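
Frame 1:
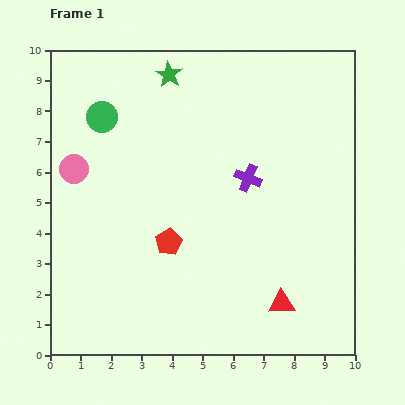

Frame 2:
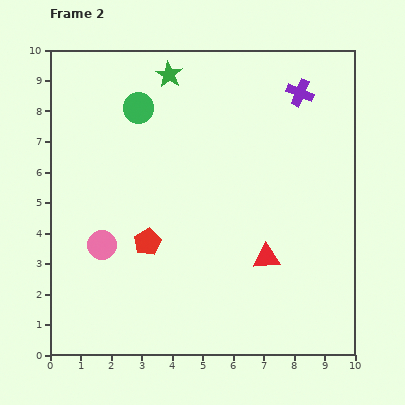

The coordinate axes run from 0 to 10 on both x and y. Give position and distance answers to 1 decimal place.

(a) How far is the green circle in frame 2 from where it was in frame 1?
1.2

The green circle moved from (1.7, 7.8) to (2.9, 8.1), a distance of √(1.2² + 0.3²) ≈ 1.2.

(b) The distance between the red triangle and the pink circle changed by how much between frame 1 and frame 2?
-2.7

Distance in frame 1: 8.1. Distance in frame 2: 5.4.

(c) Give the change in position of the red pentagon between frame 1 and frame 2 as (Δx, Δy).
(-0.7, 0.0)

The red pentagon was at (3.9, 3.7) in frame 1 and (3.2, 3.7) in frame 2.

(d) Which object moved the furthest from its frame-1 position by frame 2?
the purple cross

(moved 3.3; next 2.7)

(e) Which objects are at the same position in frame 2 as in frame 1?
the green star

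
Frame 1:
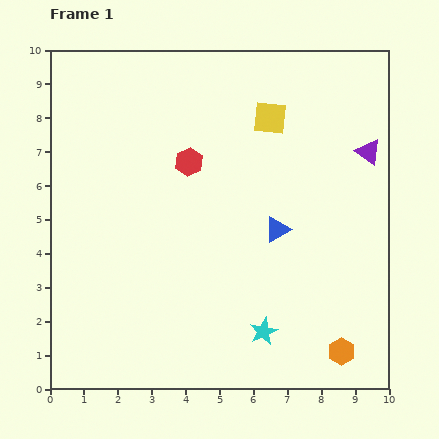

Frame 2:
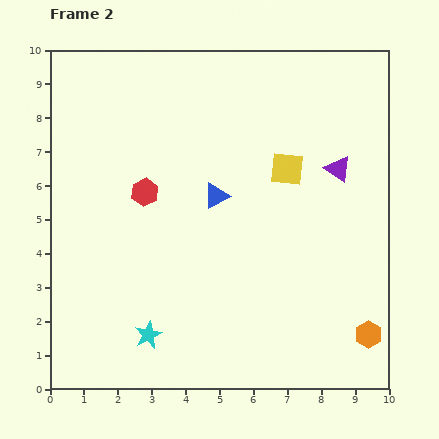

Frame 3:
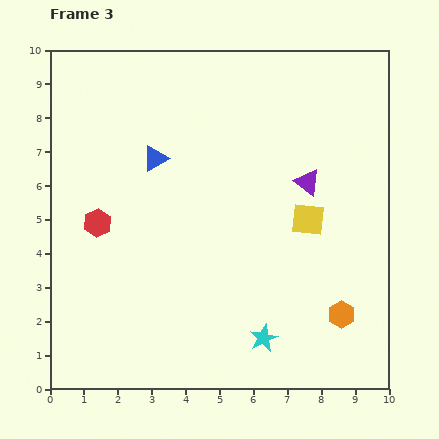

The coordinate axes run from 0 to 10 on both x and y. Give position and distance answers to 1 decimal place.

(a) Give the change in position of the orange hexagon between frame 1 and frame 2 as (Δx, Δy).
(0.8, 0.5)

The orange hexagon was at (8.6, 1.1) in frame 1 and (9.4, 1.6) in frame 2.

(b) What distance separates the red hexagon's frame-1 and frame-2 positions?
1.6

The red hexagon moved from (4.1, 6.7) to (2.8, 5.8), a distance of √(1.3² + 0.9²) ≈ 1.6.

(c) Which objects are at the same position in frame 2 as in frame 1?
none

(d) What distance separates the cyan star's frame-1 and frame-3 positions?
0.2

The cyan star moved from (6.3, 1.7) to (6.3, 1.5), a distance of √(0.0² + 0.2²) ≈ 0.2.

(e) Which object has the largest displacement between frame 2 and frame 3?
the cyan star

(moved 3.4; next 2.1)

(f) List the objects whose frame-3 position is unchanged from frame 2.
none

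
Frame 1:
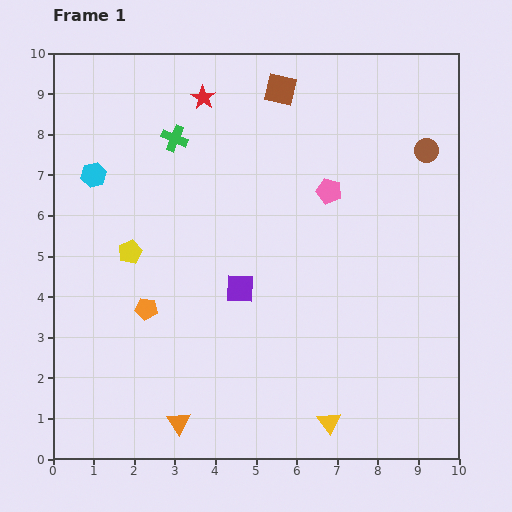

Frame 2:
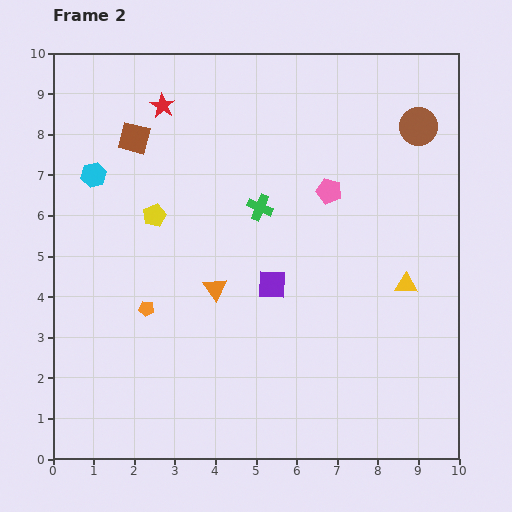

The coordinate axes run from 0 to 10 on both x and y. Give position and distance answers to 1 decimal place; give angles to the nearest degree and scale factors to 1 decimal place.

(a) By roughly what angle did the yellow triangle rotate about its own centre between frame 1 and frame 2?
52° counter-clockwise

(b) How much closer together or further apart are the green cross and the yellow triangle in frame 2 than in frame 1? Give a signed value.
-3.9

Distance in frame 1: 8.0. Distance in frame 2: 4.1.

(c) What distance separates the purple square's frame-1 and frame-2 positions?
0.8

The purple square moved from (4.6, 4.2) to (5.4, 4.3), a distance of √(0.8² + 0.1²) ≈ 0.8.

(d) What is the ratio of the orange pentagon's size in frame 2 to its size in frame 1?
0.7×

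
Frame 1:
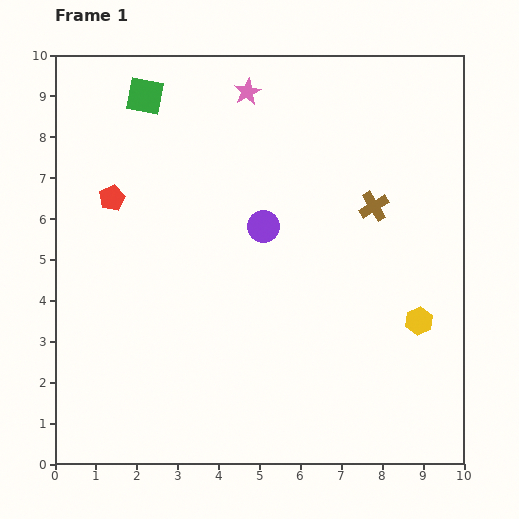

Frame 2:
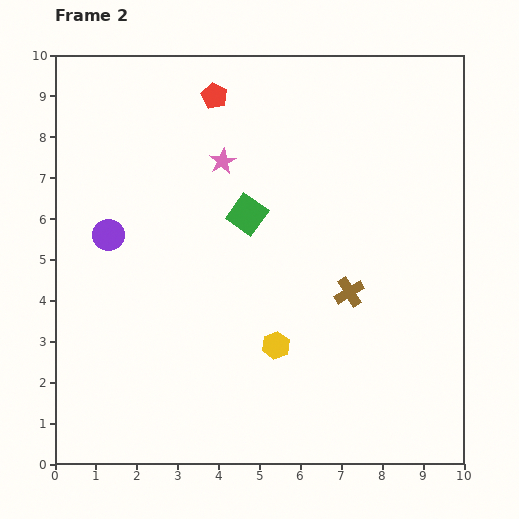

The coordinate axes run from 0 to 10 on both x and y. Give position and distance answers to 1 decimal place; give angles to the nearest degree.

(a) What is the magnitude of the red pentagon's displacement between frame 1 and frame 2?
3.5

The red pentagon moved from (1.4, 6.5) to (3.9, 9.0), a distance of √(2.5² + 2.5²) ≈ 3.5.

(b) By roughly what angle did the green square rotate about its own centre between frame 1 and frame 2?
25° clockwise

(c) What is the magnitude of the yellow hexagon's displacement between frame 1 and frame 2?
3.6

The yellow hexagon moved from (8.9, 3.5) to (5.4, 2.9), a distance of √(3.5² + 0.6²) ≈ 3.6.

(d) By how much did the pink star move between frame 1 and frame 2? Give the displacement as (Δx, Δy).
(-0.6, -1.7)

The pink star was at (4.7, 9.1) in frame 1 and (4.1, 7.4) in frame 2.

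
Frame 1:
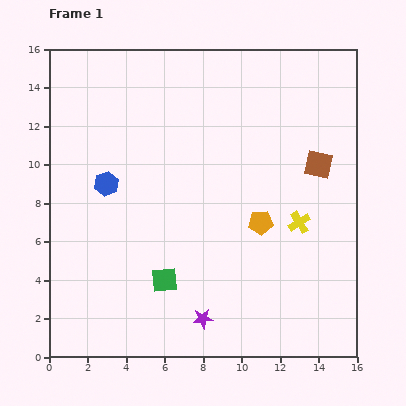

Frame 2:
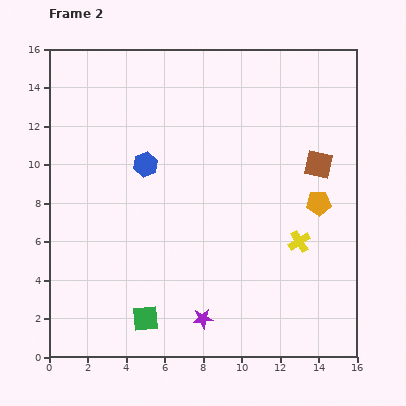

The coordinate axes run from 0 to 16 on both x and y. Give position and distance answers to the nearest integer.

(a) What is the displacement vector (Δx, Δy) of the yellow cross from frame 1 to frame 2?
(0, -1)

The yellow cross was at (13, 7) in frame 1 and (13, 6) in frame 2.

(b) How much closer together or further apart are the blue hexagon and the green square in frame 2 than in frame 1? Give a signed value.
+2

Distance in frame 1: 6. Distance in frame 2: 8.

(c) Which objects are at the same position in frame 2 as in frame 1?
the purple star, the brown square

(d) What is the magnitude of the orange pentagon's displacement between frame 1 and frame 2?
3

The orange pentagon moved from (11, 7) to (14, 8), a distance of √(3² + 1²) ≈ 3.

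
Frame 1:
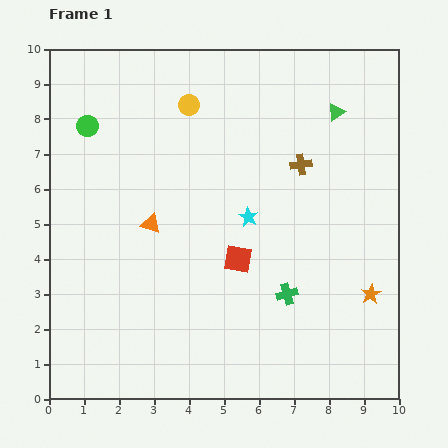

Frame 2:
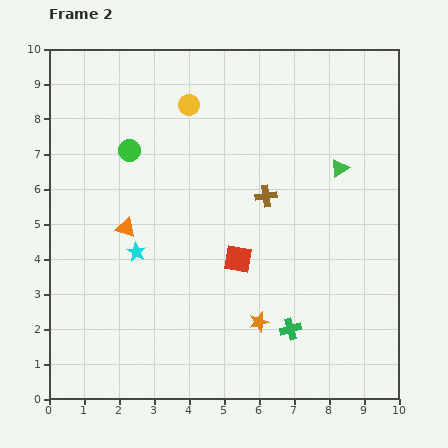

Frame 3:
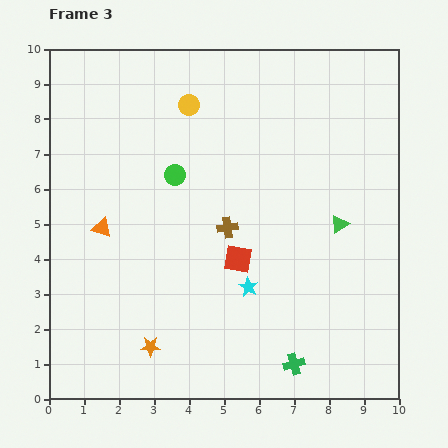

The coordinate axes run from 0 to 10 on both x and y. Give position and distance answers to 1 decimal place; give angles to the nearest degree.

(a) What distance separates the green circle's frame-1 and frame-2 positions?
1.4

The green circle moved from (1.1, 7.8) to (2.3, 7.1), a distance of √(1.2² + 0.7²) ≈ 1.4.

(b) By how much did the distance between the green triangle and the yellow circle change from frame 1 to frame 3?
+1.3

Distance in frame 1: 4.2. Distance in frame 3: 5.5.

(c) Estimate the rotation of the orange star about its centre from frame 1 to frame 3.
30° clockwise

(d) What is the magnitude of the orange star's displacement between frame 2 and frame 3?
3.2

The orange star moved from (6.0, 2.2) to (2.9, 1.5), a distance of √(3.1² + 0.7²) ≈ 3.2.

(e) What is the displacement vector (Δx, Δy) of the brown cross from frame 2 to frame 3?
(-1.1, -0.9)

The brown cross was at (6.2, 5.8) in frame 2 and (5.1, 4.9) in frame 3.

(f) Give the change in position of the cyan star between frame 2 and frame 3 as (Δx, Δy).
(3.2, -1.0)

The cyan star was at (2.5, 4.2) in frame 2 and (5.7, 3.2) in frame 3.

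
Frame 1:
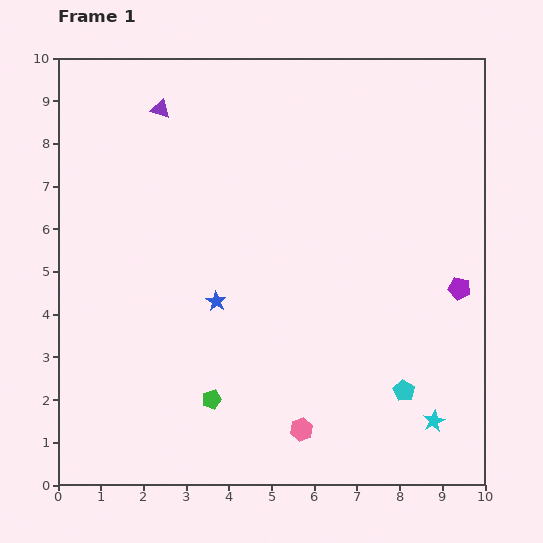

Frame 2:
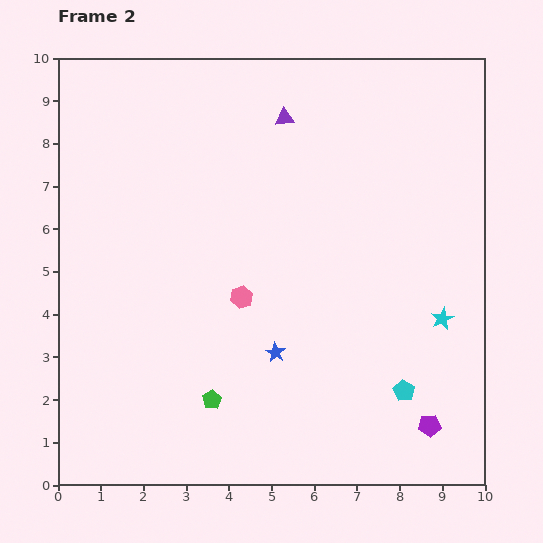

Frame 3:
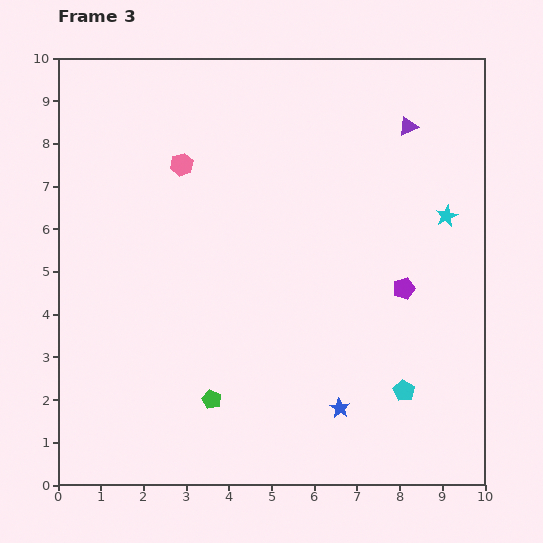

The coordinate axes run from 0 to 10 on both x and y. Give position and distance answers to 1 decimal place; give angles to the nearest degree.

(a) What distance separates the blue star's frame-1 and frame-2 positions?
1.8

The blue star moved from (3.7, 4.3) to (5.1, 3.1), a distance of √(1.4² + 1.2²) ≈ 1.8.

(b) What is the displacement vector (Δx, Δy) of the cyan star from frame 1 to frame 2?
(0.2, 2.4)

The cyan star was at (8.8, 1.5) in frame 1 and (9.0, 3.9) in frame 2.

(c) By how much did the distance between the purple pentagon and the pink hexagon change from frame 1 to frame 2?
+0.3

Distance in frame 1: 5.0. Distance in frame 2: 5.3.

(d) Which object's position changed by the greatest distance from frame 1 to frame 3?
the pink hexagon

(moved 6.8; next 5.8)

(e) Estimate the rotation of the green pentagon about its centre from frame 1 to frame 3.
31° counter-clockwise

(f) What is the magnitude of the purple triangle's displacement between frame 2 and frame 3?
2.9

The purple triangle moved from (5.3, 8.6) to (8.2, 8.4), a distance of √(2.9² + 0.2²) ≈ 2.9.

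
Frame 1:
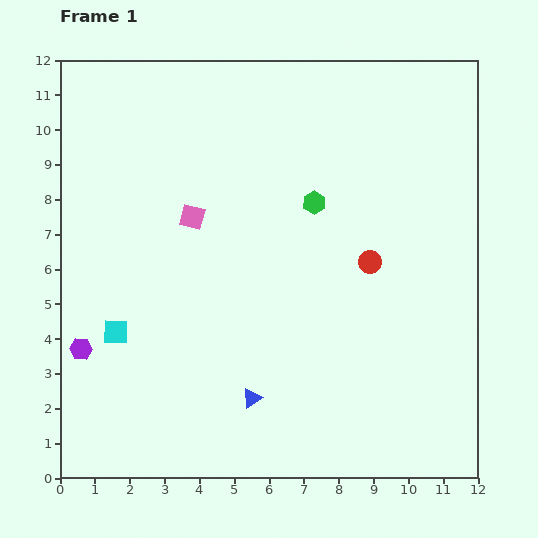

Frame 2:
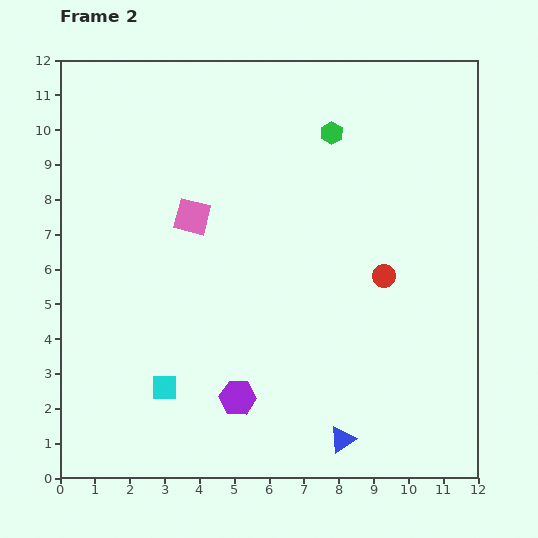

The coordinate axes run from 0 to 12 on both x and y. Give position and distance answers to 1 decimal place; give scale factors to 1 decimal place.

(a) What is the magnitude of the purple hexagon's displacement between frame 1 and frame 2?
4.7

The purple hexagon moved from (0.6, 3.7) to (5.1, 2.3), a distance of √(4.5² + 1.4²) ≈ 4.7.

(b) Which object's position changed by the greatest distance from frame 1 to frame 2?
the purple hexagon

(moved 4.7; next 2.9)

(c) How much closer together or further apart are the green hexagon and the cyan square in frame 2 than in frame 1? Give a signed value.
+1.9

Distance in frame 1: 6.8. Distance in frame 2: 8.7.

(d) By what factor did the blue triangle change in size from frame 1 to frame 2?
1.3×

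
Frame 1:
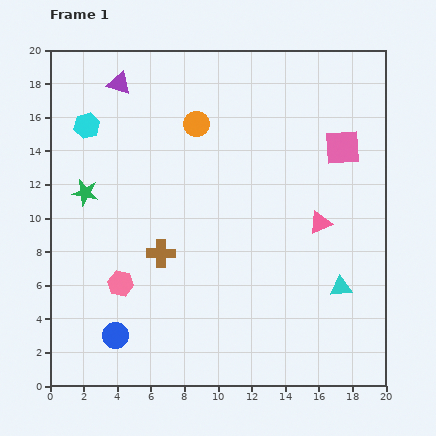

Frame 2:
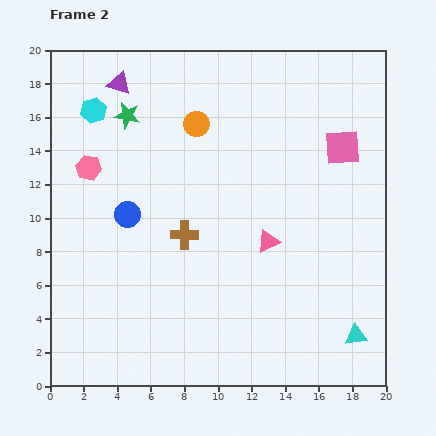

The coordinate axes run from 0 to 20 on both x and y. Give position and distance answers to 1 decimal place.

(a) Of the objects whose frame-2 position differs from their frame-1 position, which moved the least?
the cyan hexagon

(moved 1.0)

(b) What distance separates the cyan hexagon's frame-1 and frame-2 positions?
1.0

The cyan hexagon moved from (2.2, 15.5) to (2.6, 16.4), a distance of √(0.4² + 0.9²) ≈ 1.0.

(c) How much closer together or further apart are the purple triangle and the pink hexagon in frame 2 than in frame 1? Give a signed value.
-6.6

Distance in frame 1: 11.9. Distance in frame 2: 5.3.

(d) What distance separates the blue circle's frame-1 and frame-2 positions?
7.2

The blue circle moved from (3.9, 3.0) to (4.6, 10.2), a distance of √(0.7² + 7.2²) ≈ 7.2.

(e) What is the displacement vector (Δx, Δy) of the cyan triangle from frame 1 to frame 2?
(0.9, -2.9)

The cyan triangle was at (17.3, 5.9) in frame 1 and (18.2, 3.0) in frame 2.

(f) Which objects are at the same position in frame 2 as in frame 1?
the orange circle, the purple triangle, the pink square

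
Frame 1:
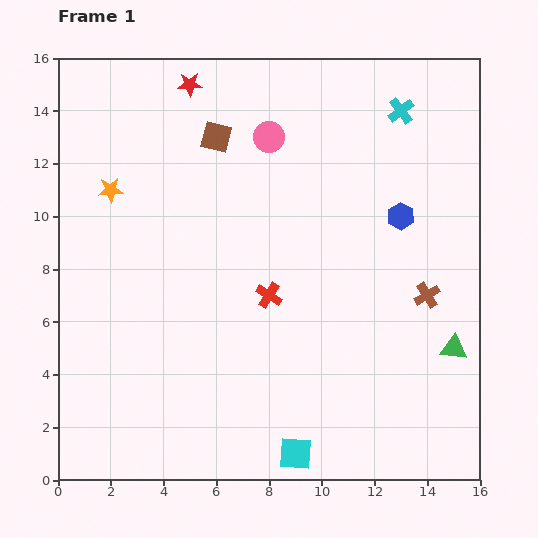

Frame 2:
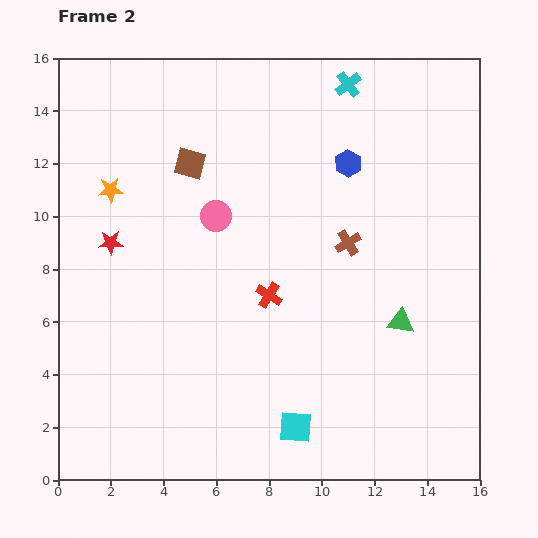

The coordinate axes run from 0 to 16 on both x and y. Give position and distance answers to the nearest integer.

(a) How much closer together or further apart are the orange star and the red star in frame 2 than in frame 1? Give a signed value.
-3

Distance in frame 1: 5. Distance in frame 2: 2.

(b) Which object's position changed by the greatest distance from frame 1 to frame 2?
the red star

(moved 7; next 4)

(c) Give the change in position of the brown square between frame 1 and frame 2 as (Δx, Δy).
(-1, -1)

The brown square was at (6, 13) in frame 1 and (5, 12) in frame 2.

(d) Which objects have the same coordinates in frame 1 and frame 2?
the red cross, the orange star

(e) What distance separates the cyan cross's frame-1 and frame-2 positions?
2

The cyan cross moved from (13, 14) to (11, 15), a distance of √(2² + 1²) ≈ 2.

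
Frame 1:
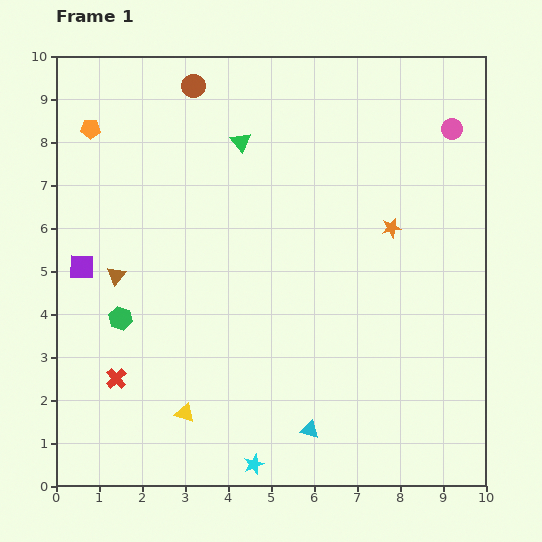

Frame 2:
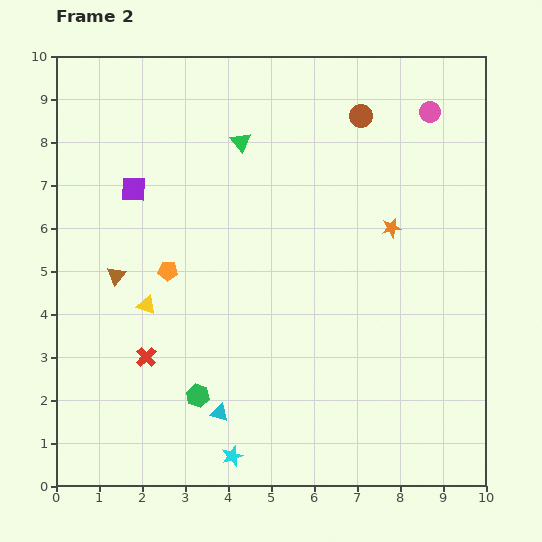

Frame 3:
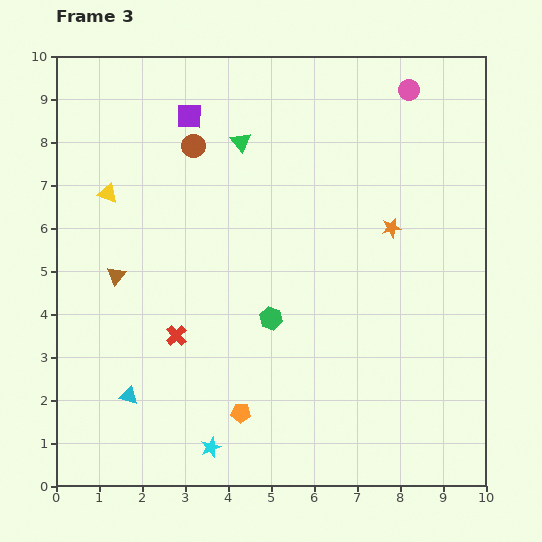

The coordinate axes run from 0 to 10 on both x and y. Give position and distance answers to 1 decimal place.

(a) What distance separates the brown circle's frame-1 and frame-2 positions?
4.0

The brown circle moved from (3.2, 9.3) to (7.1, 8.6), a distance of √(3.9² + 0.7²) ≈ 4.0.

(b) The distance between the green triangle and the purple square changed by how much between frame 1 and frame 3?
-3.4

Distance in frame 1: 4.7. Distance in frame 3: 1.3.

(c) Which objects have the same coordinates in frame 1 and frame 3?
the orange star, the brown triangle, the green triangle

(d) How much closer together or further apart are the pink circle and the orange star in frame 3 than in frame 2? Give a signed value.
+0.4

Distance in frame 2: 2.8. Distance in frame 3: 3.2.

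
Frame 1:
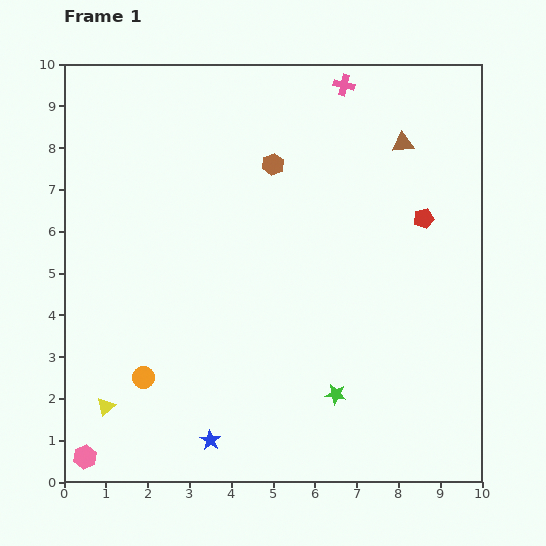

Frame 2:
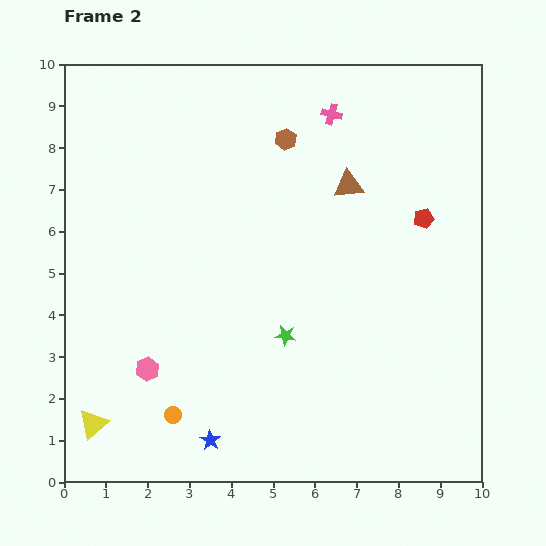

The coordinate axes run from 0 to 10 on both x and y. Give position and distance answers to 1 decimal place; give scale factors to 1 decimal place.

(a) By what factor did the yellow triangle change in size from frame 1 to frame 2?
1.6×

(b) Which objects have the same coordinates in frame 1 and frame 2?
the red pentagon, the blue star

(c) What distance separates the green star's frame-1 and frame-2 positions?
1.8

The green star moved from (6.5, 2.1) to (5.3, 3.5), a distance of √(1.2² + 1.4²) ≈ 1.8.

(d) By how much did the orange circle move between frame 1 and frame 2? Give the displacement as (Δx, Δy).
(0.7, -0.9)

The orange circle was at (1.9, 2.5) in frame 1 and (2.6, 1.6) in frame 2.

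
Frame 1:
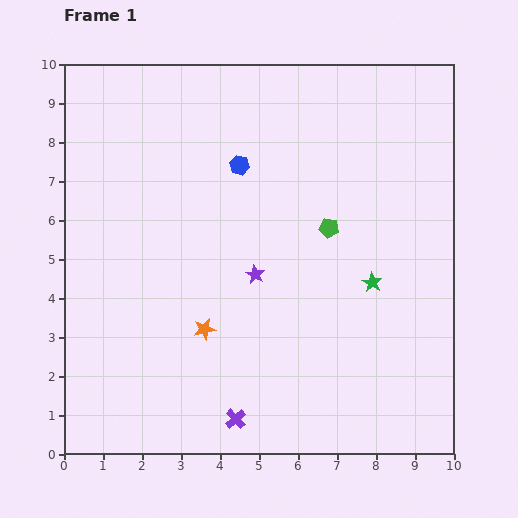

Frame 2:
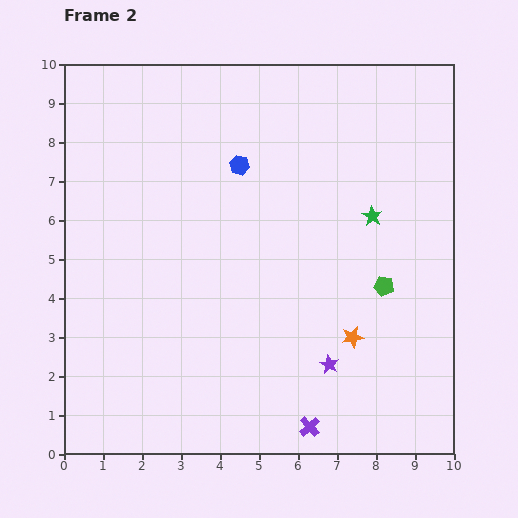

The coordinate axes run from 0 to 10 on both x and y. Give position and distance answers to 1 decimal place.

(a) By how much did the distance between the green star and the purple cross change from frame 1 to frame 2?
+0.7

Distance in frame 1: 4.9. Distance in frame 2: 5.6.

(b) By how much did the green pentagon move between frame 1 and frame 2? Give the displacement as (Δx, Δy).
(1.4, -1.5)

The green pentagon was at (6.8, 5.8) in frame 1 and (8.2, 4.3) in frame 2.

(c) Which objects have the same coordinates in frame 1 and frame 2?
the blue hexagon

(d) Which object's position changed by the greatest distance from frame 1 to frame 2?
the orange star

(moved 3.8; next 3.0)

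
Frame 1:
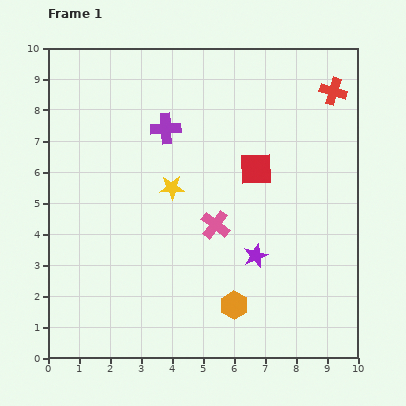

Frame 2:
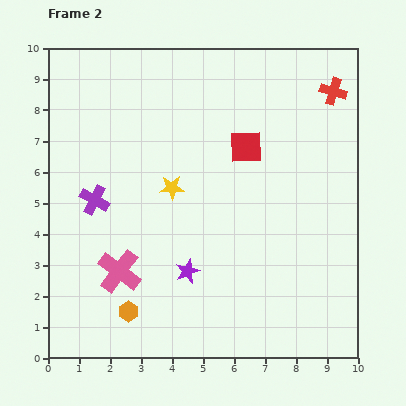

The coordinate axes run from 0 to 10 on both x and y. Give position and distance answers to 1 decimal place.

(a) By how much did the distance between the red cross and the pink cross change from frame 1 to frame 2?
+3.3

Distance in frame 1: 5.7. Distance in frame 2: 9.0.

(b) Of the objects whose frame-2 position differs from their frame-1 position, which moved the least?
the red square

(moved 0.8)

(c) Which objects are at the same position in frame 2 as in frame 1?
the red cross, the yellow star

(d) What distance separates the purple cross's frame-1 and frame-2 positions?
3.3

The purple cross moved from (3.8, 7.4) to (1.5, 5.1), a distance of √(2.3² + 2.3²) ≈ 3.3.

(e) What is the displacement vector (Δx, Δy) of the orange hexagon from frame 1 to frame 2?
(-3.4, -0.2)

The orange hexagon was at (6.0, 1.7) in frame 1 and (2.6, 1.5) in frame 2.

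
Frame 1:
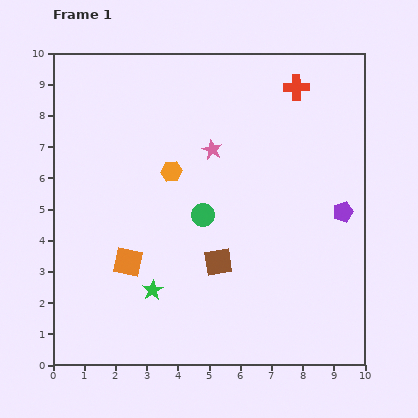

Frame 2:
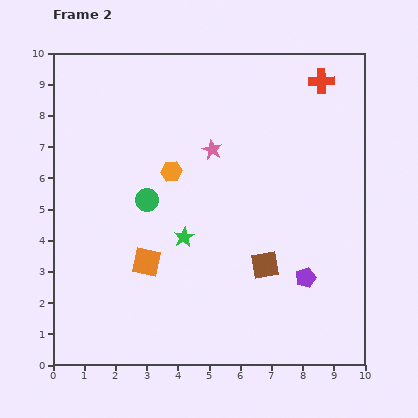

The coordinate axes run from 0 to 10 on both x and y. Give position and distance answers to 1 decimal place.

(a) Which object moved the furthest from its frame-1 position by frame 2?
the purple pentagon

(moved 2.4; next 2.0)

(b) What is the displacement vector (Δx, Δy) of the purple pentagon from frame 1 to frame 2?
(-1.2, -2.1)

The purple pentagon was at (9.3, 4.9) in frame 1 and (8.1, 2.8) in frame 2.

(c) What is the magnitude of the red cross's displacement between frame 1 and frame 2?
0.8

The red cross moved from (7.8, 8.9) to (8.6, 9.1), a distance of √(0.8² + 0.2²) ≈ 0.8.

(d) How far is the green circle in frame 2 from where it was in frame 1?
1.9

The green circle moved from (4.8, 4.8) to (3.0, 5.3), a distance of √(1.8² + 0.5²) ≈ 1.9.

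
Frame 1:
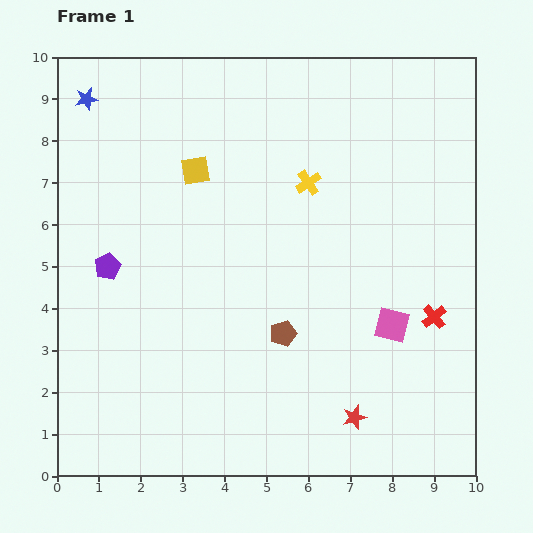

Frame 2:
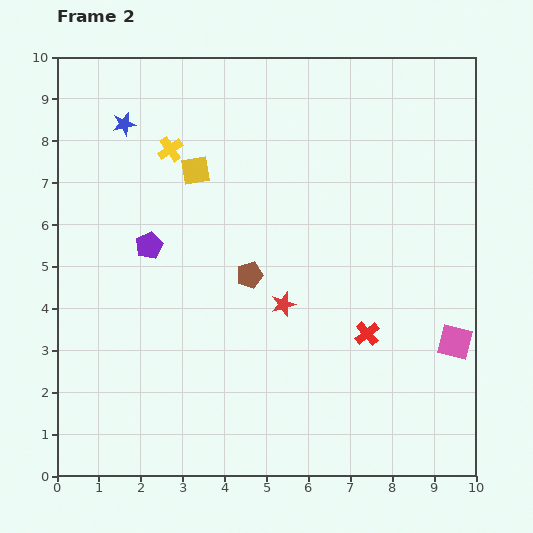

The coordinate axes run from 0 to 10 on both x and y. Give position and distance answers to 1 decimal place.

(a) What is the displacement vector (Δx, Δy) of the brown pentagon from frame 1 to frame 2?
(-0.8, 1.4)

The brown pentagon was at (5.4, 3.4) in frame 1 and (4.6, 4.8) in frame 2.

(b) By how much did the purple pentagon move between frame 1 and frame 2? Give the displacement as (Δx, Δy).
(1.0, 0.5)

The purple pentagon was at (1.2, 5.0) in frame 1 and (2.2, 5.5) in frame 2.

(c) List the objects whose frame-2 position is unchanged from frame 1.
the yellow square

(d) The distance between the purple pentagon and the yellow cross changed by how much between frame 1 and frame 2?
-2.8

Distance in frame 1: 5.2. Distance in frame 2: 2.4.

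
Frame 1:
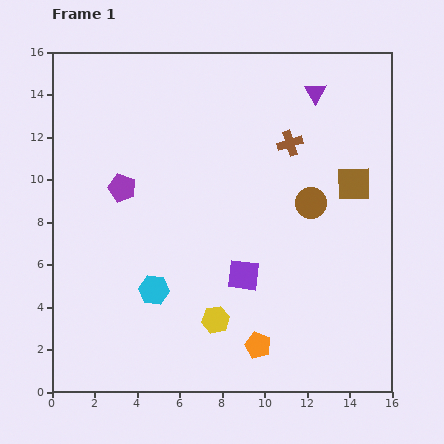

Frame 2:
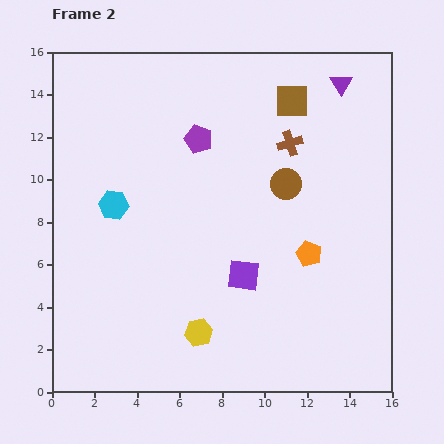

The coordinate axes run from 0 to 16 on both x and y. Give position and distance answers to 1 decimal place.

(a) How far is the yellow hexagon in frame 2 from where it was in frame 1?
1.0

The yellow hexagon moved from (7.7, 3.4) to (6.9, 2.8), a distance of √(0.8² + 0.6²) ≈ 1.0.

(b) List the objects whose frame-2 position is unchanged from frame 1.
the brown cross, the purple square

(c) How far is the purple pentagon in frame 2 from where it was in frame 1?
4.3

The purple pentagon moved from (3.3, 9.6) to (6.9, 11.9), a distance of √(3.6² + 2.3²) ≈ 4.3.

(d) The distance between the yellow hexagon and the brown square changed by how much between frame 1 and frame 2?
+2.7

Distance in frame 1: 9.1. Distance in frame 2: 11.8.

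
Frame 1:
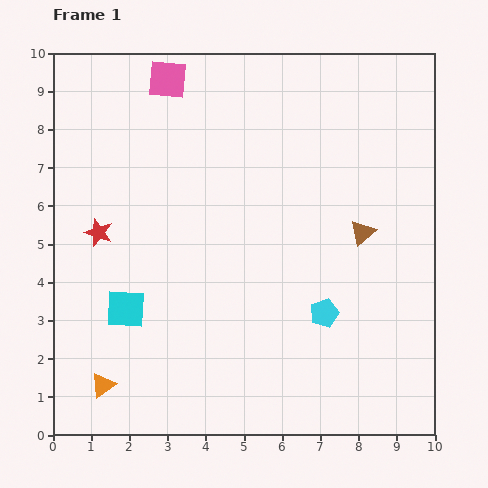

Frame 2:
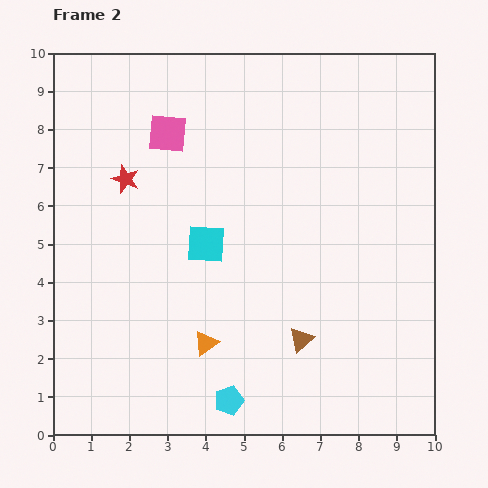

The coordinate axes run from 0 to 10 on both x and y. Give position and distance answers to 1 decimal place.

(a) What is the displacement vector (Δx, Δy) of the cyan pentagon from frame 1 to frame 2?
(-2.5, -2.3)

The cyan pentagon was at (7.1, 3.2) in frame 1 and (4.6, 0.9) in frame 2.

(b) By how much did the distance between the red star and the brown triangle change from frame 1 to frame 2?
-0.7

Distance in frame 1: 6.9. Distance in frame 2: 6.2.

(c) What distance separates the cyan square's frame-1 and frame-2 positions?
2.7

The cyan square moved from (1.9, 3.3) to (4.0, 5.0), a distance of √(2.1² + 1.7²) ≈ 2.7.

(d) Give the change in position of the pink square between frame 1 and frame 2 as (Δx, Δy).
(0.0, -1.4)

The pink square was at (3.0, 9.3) in frame 1 and (3.0, 7.9) in frame 2.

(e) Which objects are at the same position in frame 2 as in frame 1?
none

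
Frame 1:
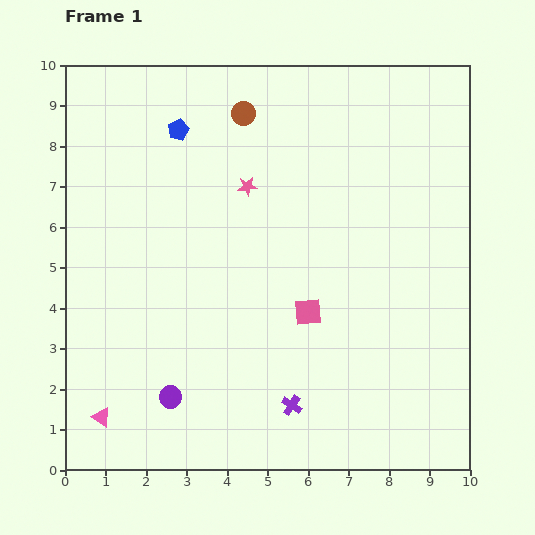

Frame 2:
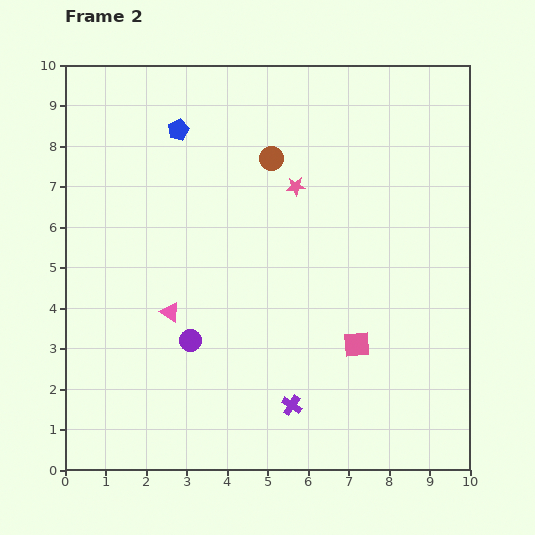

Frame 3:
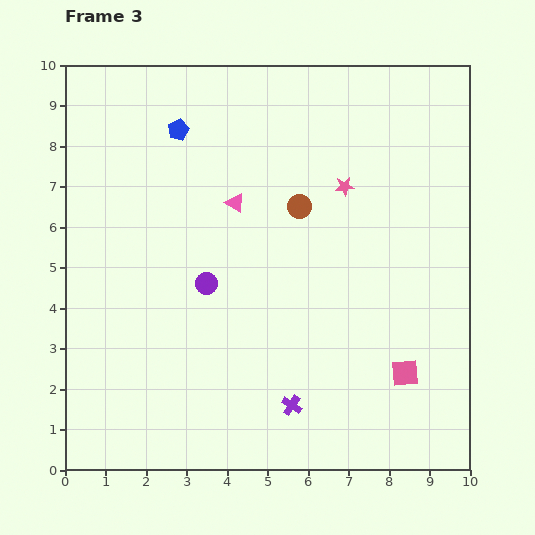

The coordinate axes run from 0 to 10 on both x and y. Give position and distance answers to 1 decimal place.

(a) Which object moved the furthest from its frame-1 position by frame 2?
the pink triangle

(moved 3.1; next 1.5)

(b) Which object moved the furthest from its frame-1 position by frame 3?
the pink triangle

(moved 6.2; next 2.9)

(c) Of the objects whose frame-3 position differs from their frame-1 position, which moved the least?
the pink star

(moved 2.4)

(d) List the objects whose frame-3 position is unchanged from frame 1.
the purple cross, the blue pentagon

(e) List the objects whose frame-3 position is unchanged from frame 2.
the purple cross, the blue pentagon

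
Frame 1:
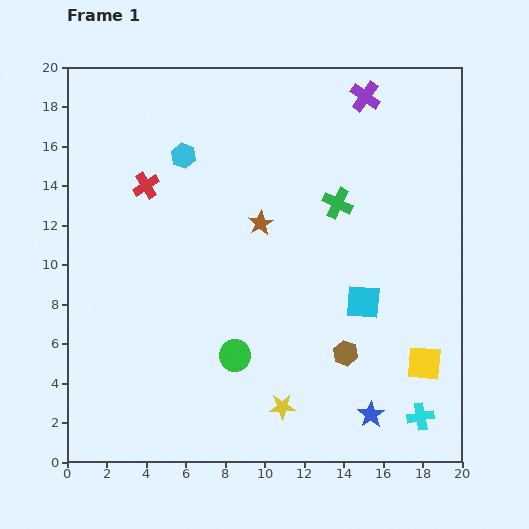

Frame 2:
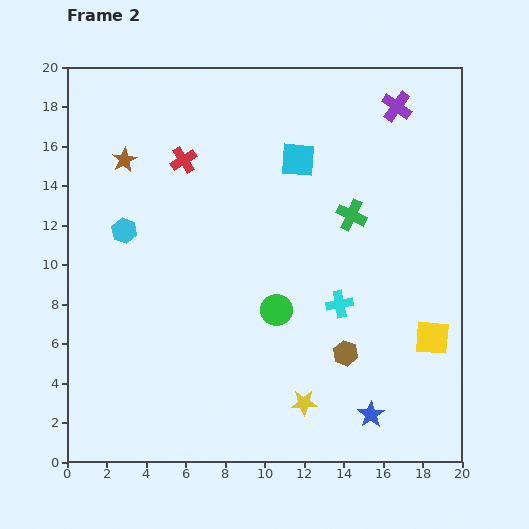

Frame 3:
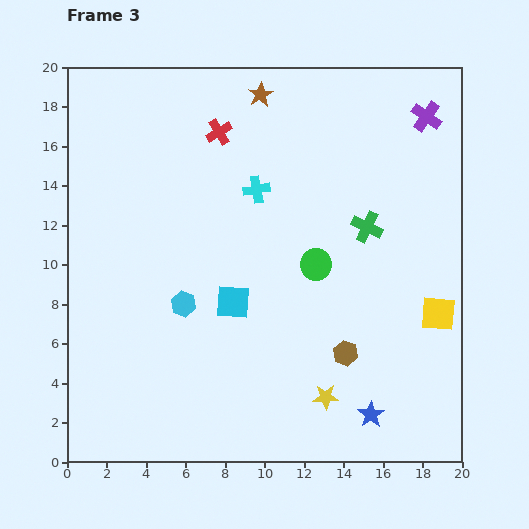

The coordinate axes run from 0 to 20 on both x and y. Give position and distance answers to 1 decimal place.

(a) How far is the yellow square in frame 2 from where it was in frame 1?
1.4

The yellow square moved from (18.1, 5.0) to (18.5, 6.3), a distance of √(0.4² + 1.3²) ≈ 1.4.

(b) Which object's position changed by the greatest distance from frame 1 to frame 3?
the cyan cross

(moved 14.2; next 7.5)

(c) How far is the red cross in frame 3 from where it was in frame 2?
2.3

The red cross moved from (5.9, 15.3) to (7.7, 16.7), a distance of √(1.8² + 1.4²) ≈ 2.3.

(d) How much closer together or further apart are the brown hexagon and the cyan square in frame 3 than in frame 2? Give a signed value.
-3.8

Distance in frame 2: 10.1. Distance in frame 3: 6.3.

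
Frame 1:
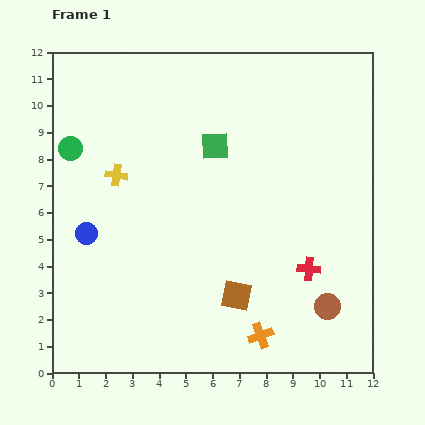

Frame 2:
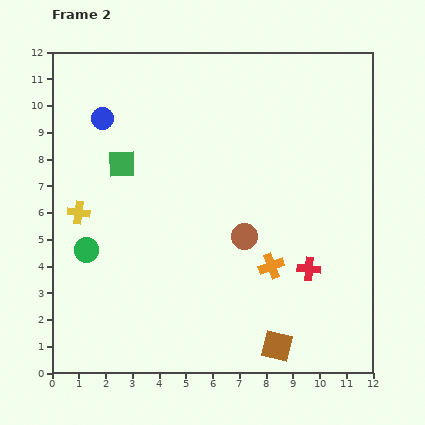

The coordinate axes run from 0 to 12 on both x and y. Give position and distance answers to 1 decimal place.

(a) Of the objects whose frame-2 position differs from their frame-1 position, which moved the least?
the yellow cross

(moved 2.0)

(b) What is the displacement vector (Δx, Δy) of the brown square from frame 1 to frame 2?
(1.5, -1.9)

The brown square was at (6.9, 2.9) in frame 1 and (8.4, 1.0) in frame 2.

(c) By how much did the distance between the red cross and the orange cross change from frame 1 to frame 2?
-1.7

Distance in frame 1: 3.1. Distance in frame 2: 1.4.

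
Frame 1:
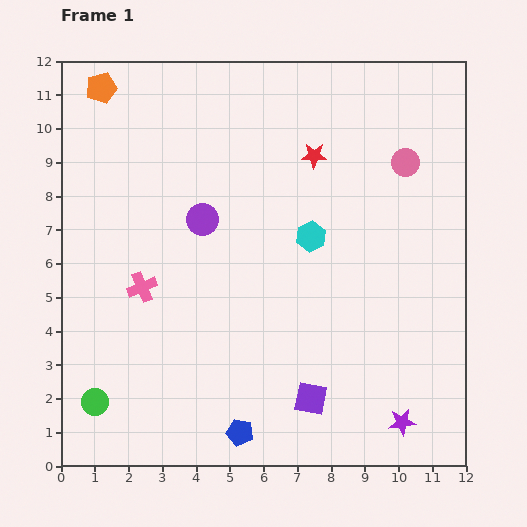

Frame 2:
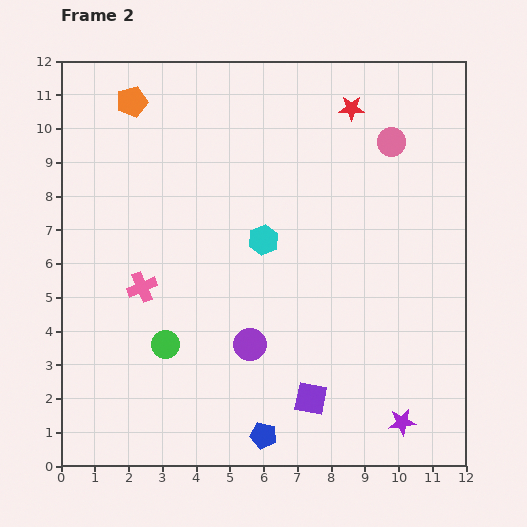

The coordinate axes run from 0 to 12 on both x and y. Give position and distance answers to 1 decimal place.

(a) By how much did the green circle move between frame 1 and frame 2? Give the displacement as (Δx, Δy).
(2.1, 1.7)

The green circle was at (1.0, 1.9) in frame 1 and (3.1, 3.6) in frame 2.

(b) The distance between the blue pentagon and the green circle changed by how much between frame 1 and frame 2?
-0.4

Distance in frame 1: 4.4. Distance in frame 2: 4.0.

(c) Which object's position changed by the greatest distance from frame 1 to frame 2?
the purple circle

(moved 4.0; next 2.7)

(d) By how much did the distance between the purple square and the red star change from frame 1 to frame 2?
+1.5

Distance in frame 1: 7.2. Distance in frame 2: 8.7.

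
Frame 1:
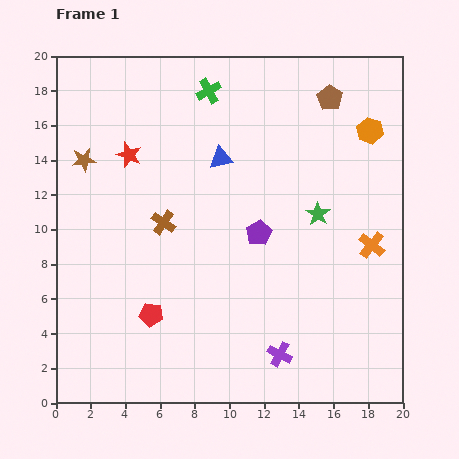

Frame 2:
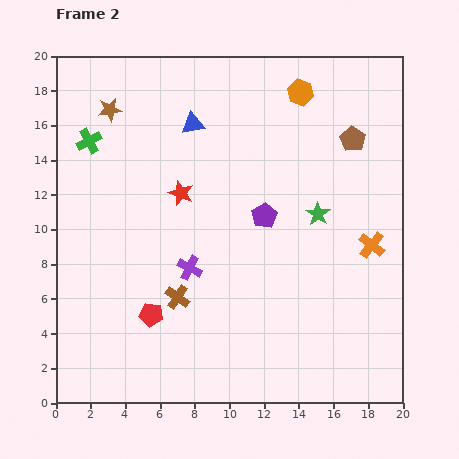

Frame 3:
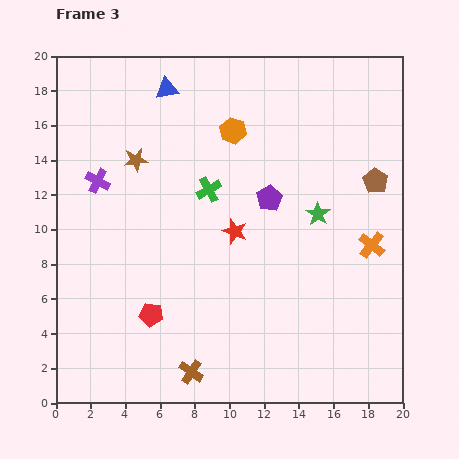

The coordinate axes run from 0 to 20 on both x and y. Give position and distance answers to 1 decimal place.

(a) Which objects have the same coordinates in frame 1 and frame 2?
the orange cross, the red pentagon, the green star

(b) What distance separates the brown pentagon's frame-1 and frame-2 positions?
2.7

The brown pentagon moved from (15.8, 17.6) to (17.1, 15.2), a distance of √(1.3² + 2.4²) ≈ 2.7.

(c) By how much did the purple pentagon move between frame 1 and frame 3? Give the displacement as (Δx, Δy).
(0.6, 2.0)

The purple pentagon was at (11.7, 9.8) in frame 1 and (12.3, 11.8) in frame 3.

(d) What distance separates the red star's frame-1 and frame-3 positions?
7.5

The red star moved from (4.2, 14.3) to (10.3, 9.9), a distance of √(6.1² + 4.4²) ≈ 7.5.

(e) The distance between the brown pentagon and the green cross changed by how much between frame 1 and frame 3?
+2.6

Distance in frame 1: 7.0. Distance in frame 3: 9.6.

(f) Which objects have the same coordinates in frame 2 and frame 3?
the orange cross, the red pentagon, the green star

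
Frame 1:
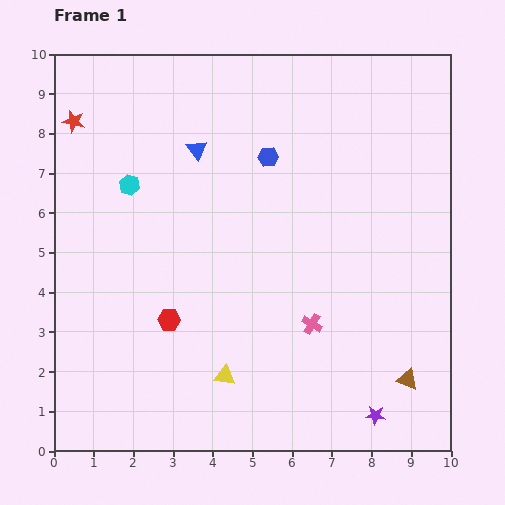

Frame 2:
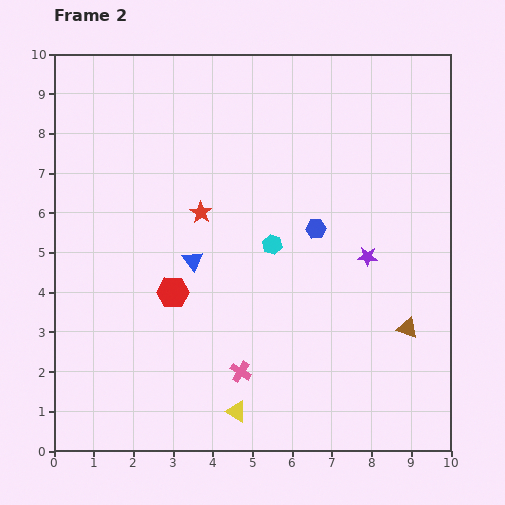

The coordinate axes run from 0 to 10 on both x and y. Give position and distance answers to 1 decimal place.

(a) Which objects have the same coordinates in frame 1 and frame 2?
none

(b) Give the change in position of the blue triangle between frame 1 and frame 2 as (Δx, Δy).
(-0.1, -2.8)

The blue triangle was at (3.6, 7.6) in frame 1 and (3.5, 4.8) in frame 2.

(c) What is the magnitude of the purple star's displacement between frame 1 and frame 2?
4.0

The purple star moved from (8.1, 0.9) to (7.9, 4.9), a distance of √(0.2² + 4.0²) ≈ 4.0.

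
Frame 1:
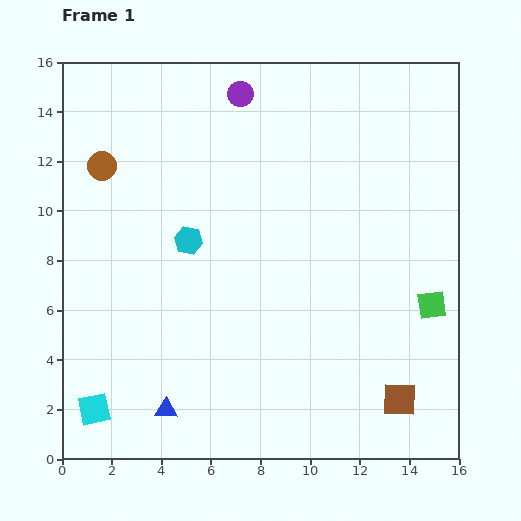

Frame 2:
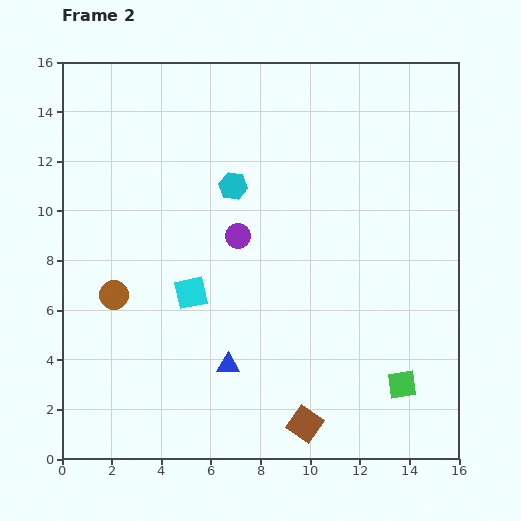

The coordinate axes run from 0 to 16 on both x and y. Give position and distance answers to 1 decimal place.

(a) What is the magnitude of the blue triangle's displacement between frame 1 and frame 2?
3.1

The blue triangle moved from (4.2, 2.0) to (6.7, 3.8), a distance of √(2.5² + 1.8²) ≈ 3.1.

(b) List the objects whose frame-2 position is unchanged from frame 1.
none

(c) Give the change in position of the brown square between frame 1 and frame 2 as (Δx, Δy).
(-3.8, -1.0)

The brown square was at (13.6, 2.4) in frame 1 and (9.8, 1.4) in frame 2.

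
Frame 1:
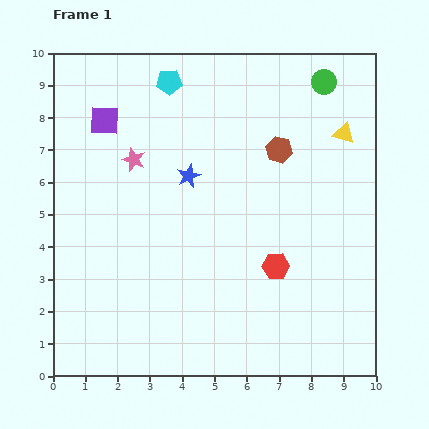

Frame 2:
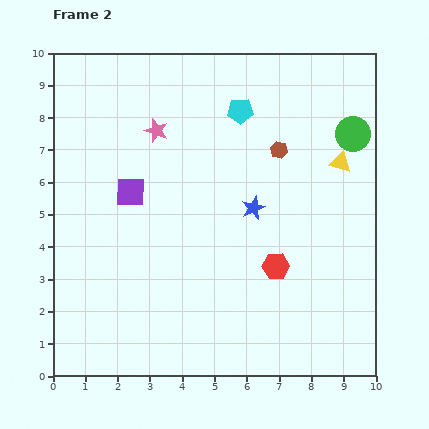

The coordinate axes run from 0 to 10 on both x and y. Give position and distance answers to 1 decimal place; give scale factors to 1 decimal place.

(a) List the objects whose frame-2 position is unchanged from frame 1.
the red hexagon, the brown hexagon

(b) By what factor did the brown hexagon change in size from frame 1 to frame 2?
0.6×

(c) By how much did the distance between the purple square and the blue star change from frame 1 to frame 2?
+0.7

Distance in frame 1: 3.1. Distance in frame 2: 3.8.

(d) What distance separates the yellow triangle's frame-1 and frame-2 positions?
0.9

The yellow triangle moved from (9.0, 7.5) to (8.9, 6.6), a distance of √(0.1² + 0.9²) ≈ 0.9.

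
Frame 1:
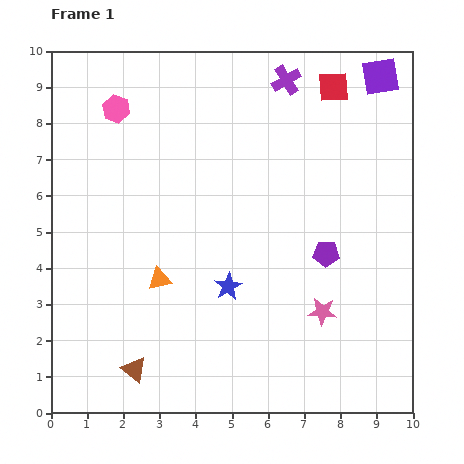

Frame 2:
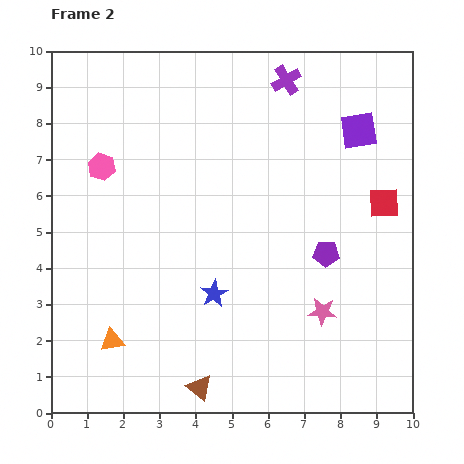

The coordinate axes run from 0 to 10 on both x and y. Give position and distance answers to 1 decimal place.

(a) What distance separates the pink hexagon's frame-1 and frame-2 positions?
1.6

The pink hexagon moved from (1.8, 8.4) to (1.4, 6.8), a distance of √(0.4² + 1.6²) ≈ 1.6.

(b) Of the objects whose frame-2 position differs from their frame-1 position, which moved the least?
the blue star

(moved 0.4)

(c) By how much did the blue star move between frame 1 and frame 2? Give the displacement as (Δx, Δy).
(-0.4, -0.2)

The blue star was at (4.9, 3.5) in frame 1 and (4.5, 3.3) in frame 2.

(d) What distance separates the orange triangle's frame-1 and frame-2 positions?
2.1

The orange triangle moved from (3.0, 3.7) to (1.7, 2.0), a distance of √(1.3² + 1.7²) ≈ 2.1.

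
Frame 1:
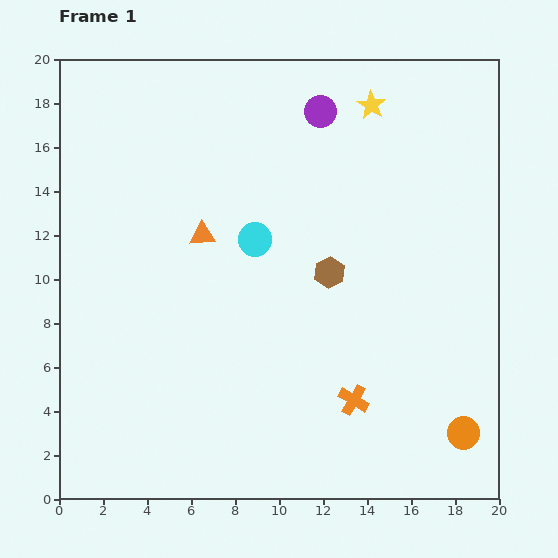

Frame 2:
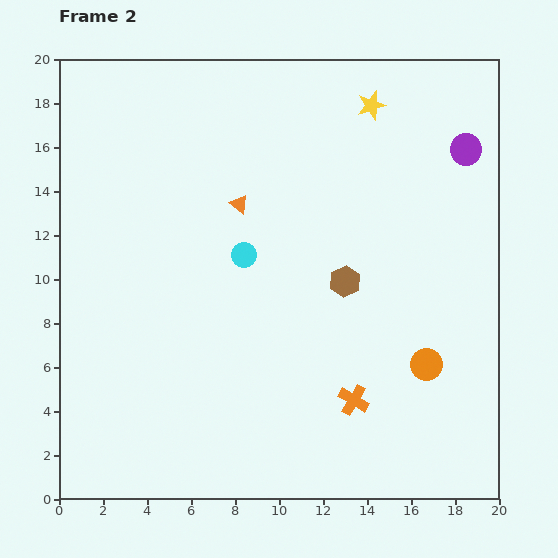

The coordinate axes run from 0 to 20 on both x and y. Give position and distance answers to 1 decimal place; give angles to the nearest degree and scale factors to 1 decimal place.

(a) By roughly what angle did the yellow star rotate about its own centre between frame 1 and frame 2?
24° clockwise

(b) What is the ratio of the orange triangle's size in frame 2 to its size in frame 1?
0.7×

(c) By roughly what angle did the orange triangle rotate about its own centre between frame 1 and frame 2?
42° clockwise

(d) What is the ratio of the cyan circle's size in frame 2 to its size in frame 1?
0.7×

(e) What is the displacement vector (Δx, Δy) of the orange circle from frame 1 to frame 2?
(-1.7, 3.1)

The orange circle was at (18.4, 3.0) in frame 1 and (16.7, 6.1) in frame 2.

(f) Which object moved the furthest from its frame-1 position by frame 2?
the purple circle

(moved 6.8; next 3.5)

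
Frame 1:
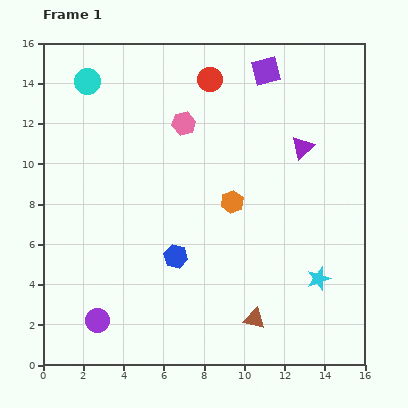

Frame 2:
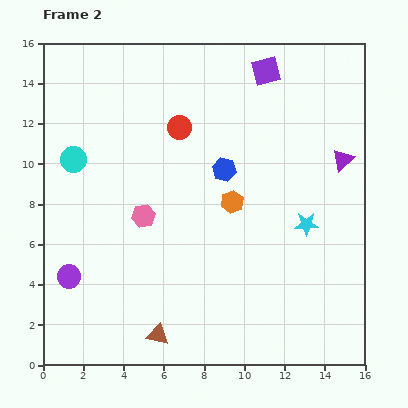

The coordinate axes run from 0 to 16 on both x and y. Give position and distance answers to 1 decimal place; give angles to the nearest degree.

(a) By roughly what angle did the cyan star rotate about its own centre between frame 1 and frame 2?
18° clockwise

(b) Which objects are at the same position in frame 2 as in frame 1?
the purple square, the orange hexagon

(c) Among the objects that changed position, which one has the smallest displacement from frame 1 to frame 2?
the purple triangle

(moved 2.1)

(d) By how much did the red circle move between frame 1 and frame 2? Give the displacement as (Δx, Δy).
(-1.5, -2.4)

The red circle was at (8.3, 14.2) in frame 1 and (6.8, 11.8) in frame 2.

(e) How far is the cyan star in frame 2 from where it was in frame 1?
2.8

The cyan star moved from (13.7, 4.3) to (13.1, 7.0), a distance of √(0.6² + 2.7²) ≈ 2.8.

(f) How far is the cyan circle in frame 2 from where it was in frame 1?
4.0

The cyan circle moved from (2.2, 14.1) to (1.5, 10.2), a distance of √(0.7² + 3.9²) ≈ 4.0.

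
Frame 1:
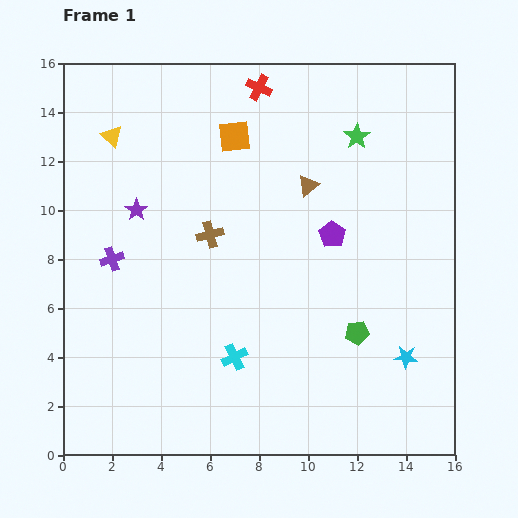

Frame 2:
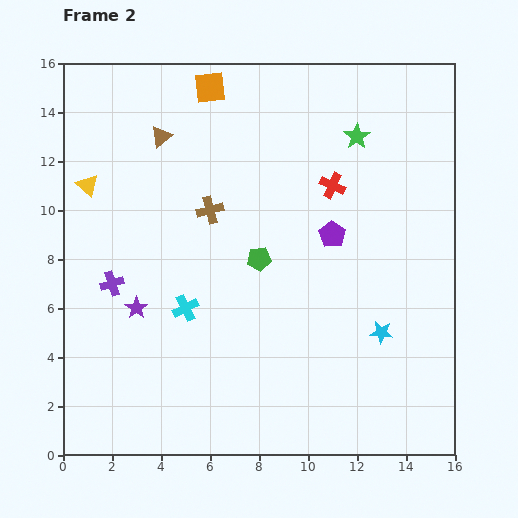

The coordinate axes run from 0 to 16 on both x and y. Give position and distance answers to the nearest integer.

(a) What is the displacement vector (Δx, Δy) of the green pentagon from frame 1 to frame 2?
(-4, 3)

The green pentagon was at (12, 5) in frame 1 and (8, 8) in frame 2.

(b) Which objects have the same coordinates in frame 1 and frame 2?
the green star, the purple pentagon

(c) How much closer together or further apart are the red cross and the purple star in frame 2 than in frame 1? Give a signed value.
+2

Distance in frame 1: 7. Distance in frame 2: 9.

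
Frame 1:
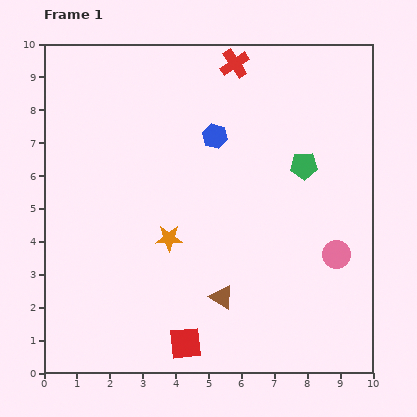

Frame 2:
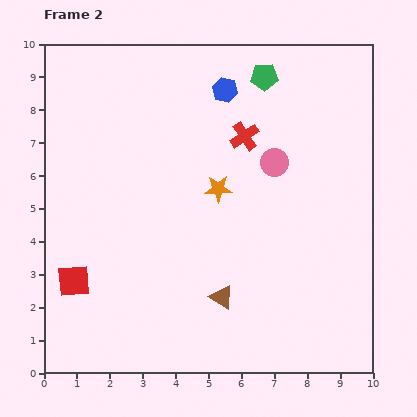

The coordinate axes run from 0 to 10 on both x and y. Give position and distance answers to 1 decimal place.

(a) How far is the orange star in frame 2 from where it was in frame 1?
2.1

The orange star moved from (3.8, 4.1) to (5.3, 5.6), a distance of √(1.5² + 1.5²) ≈ 2.1.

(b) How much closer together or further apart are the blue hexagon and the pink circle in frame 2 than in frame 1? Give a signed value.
-2.5

Distance in frame 1: 5.2. Distance in frame 2: 2.7.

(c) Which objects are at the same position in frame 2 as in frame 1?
the brown triangle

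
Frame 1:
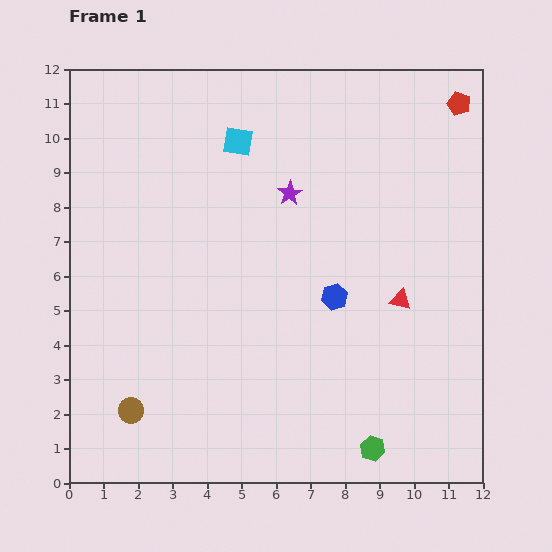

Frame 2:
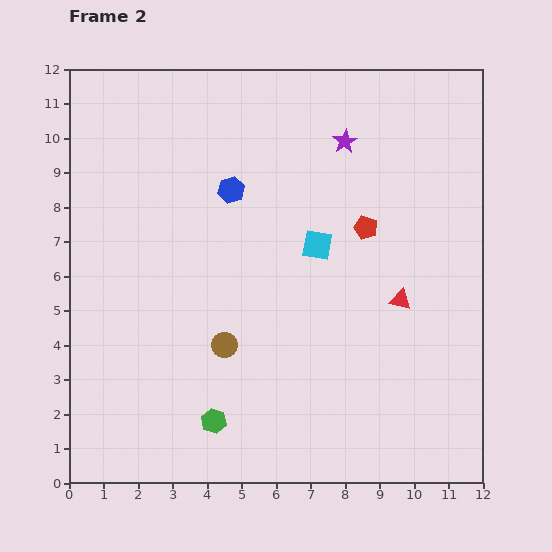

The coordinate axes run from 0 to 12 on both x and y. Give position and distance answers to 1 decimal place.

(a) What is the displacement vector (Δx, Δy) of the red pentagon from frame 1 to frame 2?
(-2.7, -3.6)

The red pentagon was at (11.3, 11.0) in frame 1 and (8.6, 7.4) in frame 2.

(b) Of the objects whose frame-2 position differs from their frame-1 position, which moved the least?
the purple star

(moved 2.2)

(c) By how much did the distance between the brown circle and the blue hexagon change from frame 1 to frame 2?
-2.3

Distance in frame 1: 6.8. Distance in frame 2: 4.5.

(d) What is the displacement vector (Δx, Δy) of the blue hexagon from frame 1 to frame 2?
(-3.0, 3.1)

The blue hexagon was at (7.7, 5.4) in frame 1 and (4.7, 8.5) in frame 2.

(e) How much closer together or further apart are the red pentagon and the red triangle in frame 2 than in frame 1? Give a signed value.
-3.6

Distance in frame 1: 5.9. Distance in frame 2: 2.3.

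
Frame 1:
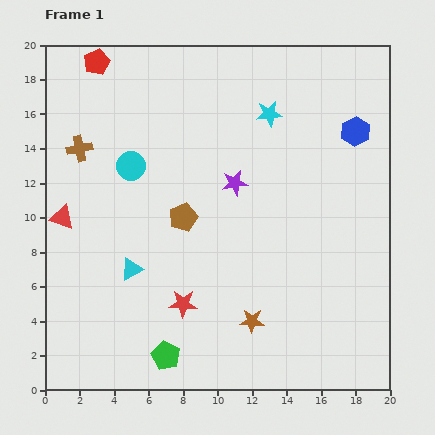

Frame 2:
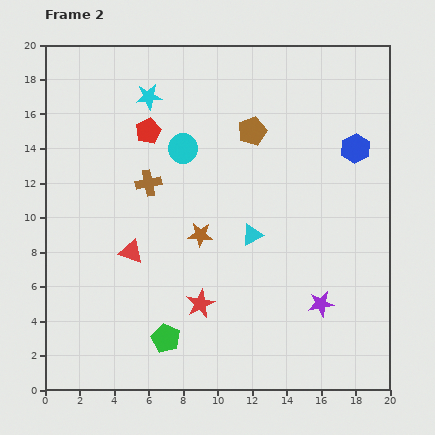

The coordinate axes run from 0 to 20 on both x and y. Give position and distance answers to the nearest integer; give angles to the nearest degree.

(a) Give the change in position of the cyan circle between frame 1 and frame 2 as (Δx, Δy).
(3, 1)

The cyan circle was at (5, 13) in frame 1 and (8, 14) in frame 2.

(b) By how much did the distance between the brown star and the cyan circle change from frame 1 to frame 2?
-6

Distance in frame 1: 11. Distance in frame 2: 5.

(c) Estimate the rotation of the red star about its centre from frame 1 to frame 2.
28° counter-clockwise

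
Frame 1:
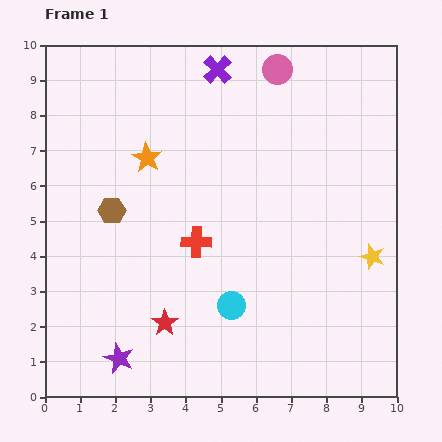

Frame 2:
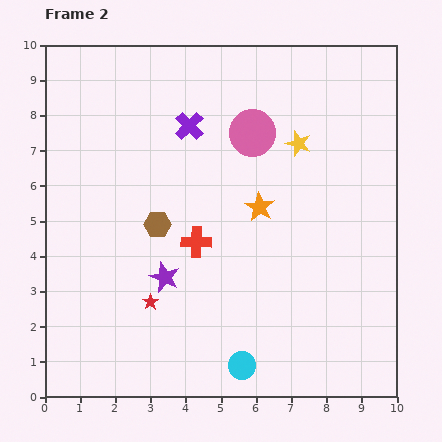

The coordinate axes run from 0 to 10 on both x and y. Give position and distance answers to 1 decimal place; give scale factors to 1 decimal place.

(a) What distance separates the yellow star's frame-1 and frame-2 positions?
3.8

The yellow star moved from (9.3, 4.0) to (7.2, 7.2), a distance of √(2.1² + 3.2²) ≈ 3.8.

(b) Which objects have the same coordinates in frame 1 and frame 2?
the red cross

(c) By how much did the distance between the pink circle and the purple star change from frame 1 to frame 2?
-4.6

Distance in frame 1: 9.4. Distance in frame 2: 4.8.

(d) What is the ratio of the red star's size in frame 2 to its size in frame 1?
0.6×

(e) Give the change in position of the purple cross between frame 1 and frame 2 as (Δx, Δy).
(-0.8, -1.6)

The purple cross was at (4.9, 9.3) in frame 1 and (4.1, 7.7) in frame 2.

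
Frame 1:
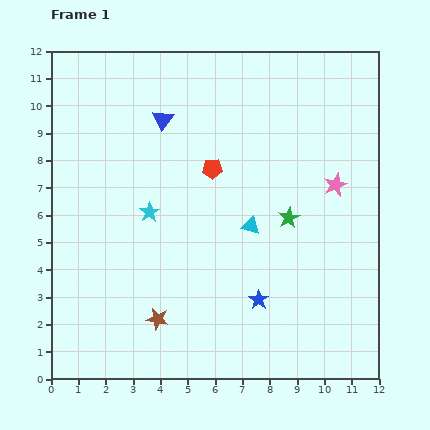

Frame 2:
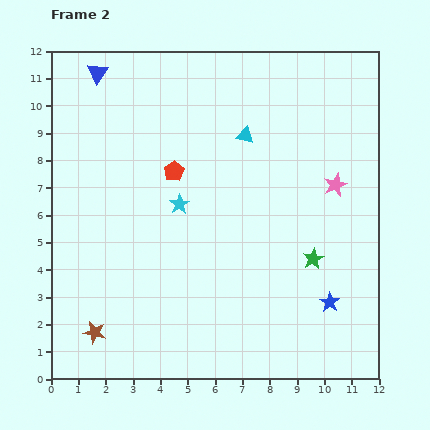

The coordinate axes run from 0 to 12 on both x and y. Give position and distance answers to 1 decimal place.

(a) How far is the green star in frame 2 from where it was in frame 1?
1.7

The green star moved from (8.7, 5.9) to (9.6, 4.4), a distance of √(0.9² + 1.5²) ≈ 1.7.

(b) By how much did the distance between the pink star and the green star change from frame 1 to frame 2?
+0.7

Distance in frame 1: 2.1. Distance in frame 2: 2.8.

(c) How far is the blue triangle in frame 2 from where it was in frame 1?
2.9

The blue triangle moved from (4.1, 9.5) to (1.7, 11.2), a distance of √(2.4² + 1.7²) ≈ 2.9.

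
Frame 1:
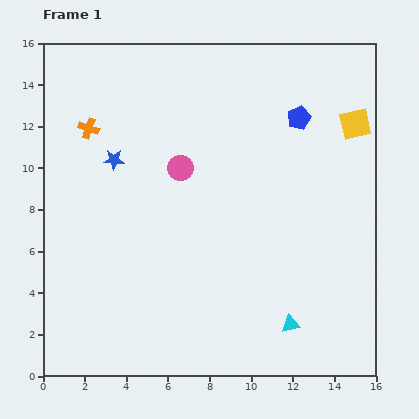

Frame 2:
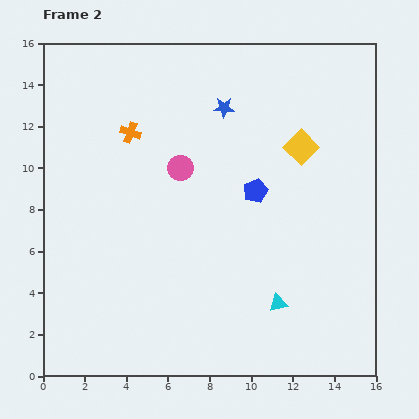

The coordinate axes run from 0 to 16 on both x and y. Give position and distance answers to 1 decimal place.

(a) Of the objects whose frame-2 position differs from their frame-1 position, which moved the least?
the cyan triangle

(moved 1.2)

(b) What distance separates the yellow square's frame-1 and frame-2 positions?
2.8

The yellow square moved from (15.0, 12.1) to (12.4, 11.0), a distance of √(2.6² + 1.1²) ≈ 2.8.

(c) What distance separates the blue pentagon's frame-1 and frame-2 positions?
4.1

The blue pentagon moved from (12.3, 12.4) to (10.2, 8.9), a distance of √(2.1² + 3.5²) ≈ 4.1.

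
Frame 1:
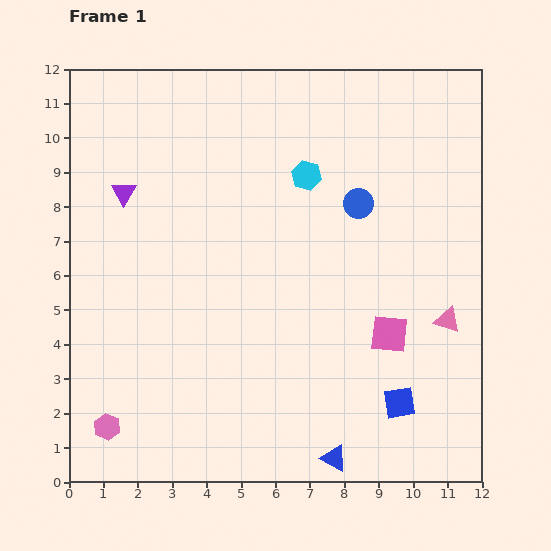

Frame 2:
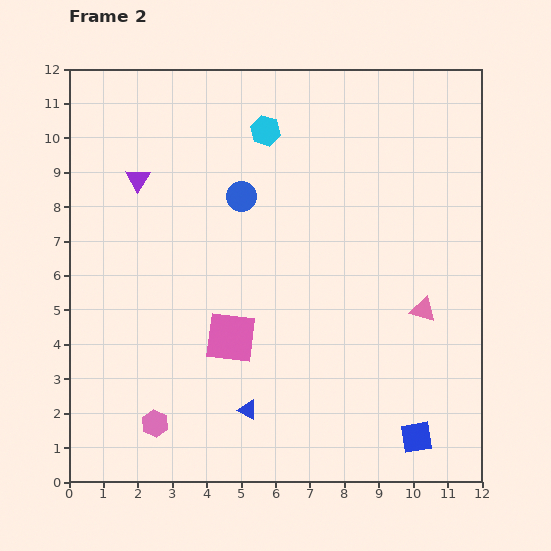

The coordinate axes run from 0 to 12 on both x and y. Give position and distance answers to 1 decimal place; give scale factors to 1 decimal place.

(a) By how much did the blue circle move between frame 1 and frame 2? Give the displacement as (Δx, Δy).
(-3.4, 0.2)

The blue circle was at (8.4, 8.1) in frame 1 and (5.0, 8.3) in frame 2.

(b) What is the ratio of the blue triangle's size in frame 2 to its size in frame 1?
0.7×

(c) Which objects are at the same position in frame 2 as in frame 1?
none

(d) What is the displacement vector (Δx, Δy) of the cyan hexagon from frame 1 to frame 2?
(-1.2, 1.3)

The cyan hexagon was at (6.9, 8.9) in frame 1 and (5.7, 10.2) in frame 2.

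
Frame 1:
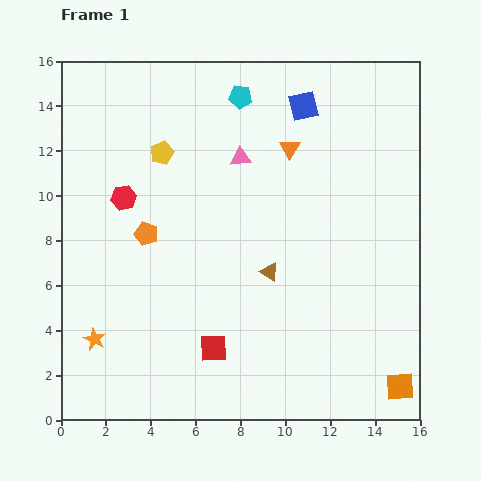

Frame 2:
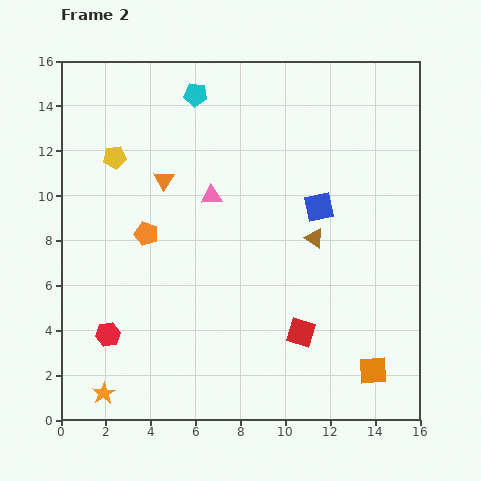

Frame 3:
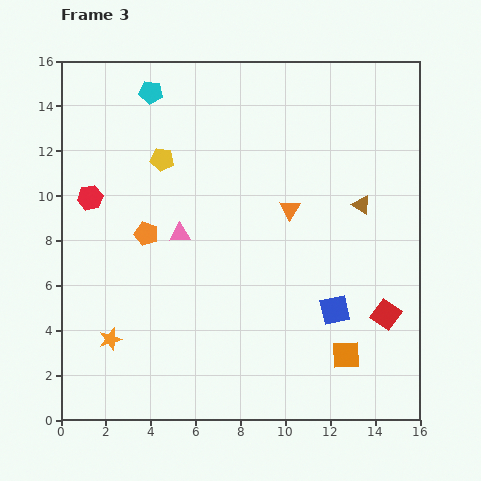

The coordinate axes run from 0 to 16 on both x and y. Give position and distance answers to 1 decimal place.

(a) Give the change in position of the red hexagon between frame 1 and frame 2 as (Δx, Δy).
(-0.7, -6.1)

The red hexagon was at (2.8, 9.9) in frame 1 and (2.1, 3.8) in frame 2.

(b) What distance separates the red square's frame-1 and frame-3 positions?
7.8

The red square moved from (6.8, 3.2) to (14.5, 4.7), a distance of √(7.7² + 1.5²) ≈ 7.8.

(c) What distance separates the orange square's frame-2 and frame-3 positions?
1.4

The orange square moved from (13.9, 2.2) to (12.7, 2.9), a distance of √(1.2² + 0.7²) ≈ 1.4.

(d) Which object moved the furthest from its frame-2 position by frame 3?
the red hexagon

(moved 6.2; next 5.7)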